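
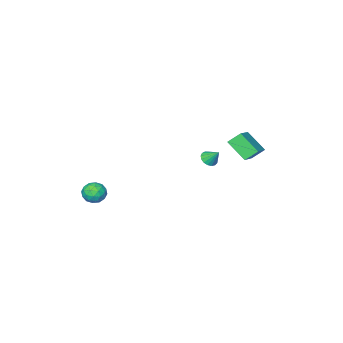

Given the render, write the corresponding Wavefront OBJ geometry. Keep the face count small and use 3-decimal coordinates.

v -4.375 1.404 -1.117
v -4.119 0.184 -0.098
v -5.013 1.806 -0.476
v -4.757 0.587 0.544
v -3.043 2.313 -0.364
v -2.787 1.094 0.656
v -3.681 2.716 0.278
v -3.425 1.496 1.297
v 3.859 -2.052 -2.798
v 4.126 -2.447 -3.413
v 3.374 -3.113 -2.327
v 3.641 -3.508 -2.942
v 4.139 -3.219 -2.419
v 4.439 -2.563 -2.71
v 3.061 -2.997 -3.03
v 3.361 -2.341 -3.321
v 3.633 -3.031 -3.556
v 4.299 -3.168 -3.179
v 3.201 -2.392 -2.561
v 3.867 -2.529 -2.184
v 4.035 -2.156 -3.147
v 3.465 -3.404 -2.593
v 3.758 -3.234 -2.286
v 3.915 -3.466 -2.647
v 4.219 -2.224 -2.734
v 4.376 -2.456 -3.095
v 4.384 -2.91 -2.511
v 3.124 -3.104 -2.645
v 3.281 -3.336 -3.006
v 3.585 -2.094 -3.093
v 3.742 -2.326 -3.454
v 3.116 -2.65 -3.229
v 3.902 -2.732 -3.593
v 3.617 -3.356 -3.315
v 3.276 -3.055 -3.367
v 3.453 -2.67 -3.539
v 4.294 -2.812 -3.371
v 4.009 -3.436 -3.094
v 4.302 -3.266 -2.786
v 4.478 -2.88 -2.957
v 4.004 -3.156 -3.455
v 3.491 -2.124 -2.646
v 3.206 -2.748 -2.369
v 3.022 -2.68 -2.783
v 3.198 -2.294 -2.954
v 3.883 -2.204 -2.425
v 3.598 -2.828 -2.147
v 4.047 -2.89 -2.201
v 4.224 -2.505 -2.373
v 3.496 -2.404 -2.285
v -3.146 -0.908 -1.763
v -2.583 -0.942 -1.627
v -3.294 -0.212 -0.977
v -2.594 -0.735 -1.812
v -2.732 -0.568 -1.986
v -2.964 -0.479 -2.109
v -3.238 -0.488 -2.152
v -3.491 -0.594 -2.107
v -3.665 -0.771 -1.982
v -3.72 -0.98 -1.808
v -3.643 -1.172 -1.623
v -3.453 -1.304 -1.47
v -3.192 -1.345 -1.384
v -2.92 -1.286 -1.385
v -2.701 -1.141 -1.473
f 2 4 1
f 5 2 1
f 1 4 3
f 3 5 1
f 2 8 4
f 6 2 5
f 6 8 2
f 4 8 3
f 7 5 3
f 3 8 7
f 7 6 5
f 8 6 7
f 9 46 25
f 46 20 49
f 25 49 14
f 46 49 25
f 9 25 21
f 25 14 26
f 21 26 10
f 25 26 21
f 9 21 30
f 21 10 31
f 30 31 16
f 21 31 30
f 9 30 42
f 30 16 45
f 42 45 19
f 30 45 42
f 9 42 46
f 42 19 50
f 46 50 20
f 42 50 46
f 10 26 37
f 26 14 40
f 37 40 18
f 26 40 37
f 14 49 27
f 49 20 48
f 27 48 13
f 49 48 27
f 20 50 47
f 50 19 43
f 47 43 11
f 50 43 47
f 19 45 44
f 45 16 32
f 44 32 15
f 45 32 44
f 16 31 36
f 31 10 33
f 36 33 17
f 31 33 36
f 12 38 24
f 38 18 39
f 24 39 13
f 38 39 24
f 12 24 22
f 24 13 23
f 22 23 11
f 24 23 22
f 12 22 29
f 22 11 28
f 29 28 15
f 22 28 29
f 12 29 34
f 29 15 35
f 34 35 17
f 29 35 34
f 12 34 38
f 34 17 41
f 38 41 18
f 34 41 38
f 13 39 27
f 39 18 40
f 27 40 14
f 39 40 27
f 11 23 47
f 23 13 48
f 47 48 20
f 23 48 47
f 15 28 44
f 28 11 43
f 44 43 19
f 28 43 44
f 17 35 36
f 35 15 32
f 36 32 16
f 35 32 36
f 18 41 37
f 41 17 33
f 37 33 10
f 41 33 37
f 52 51 54
f 52 54 53
f 54 51 55
f 54 55 53
f 55 51 56
f 55 56 53
f 56 51 57
f 56 57 53
f 57 51 58
f 57 58 53
f 58 51 59
f 58 59 53
f 59 51 60
f 59 60 53
f 60 51 61
f 60 61 53
f 61 51 62
f 61 62 53
f 62 51 63
f 62 63 53
f 63 51 64
f 63 64 53
f 64 51 65
f 64 65 53
f 65 51 52
f 65 52 53



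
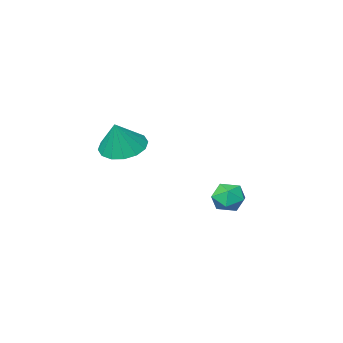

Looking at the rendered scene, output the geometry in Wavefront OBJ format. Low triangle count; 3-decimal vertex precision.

v 1.849 2.409 1.351
v 2.841 2.377 0.952
v 2.431 2.751 2.769
v 2.679 2.903 0.891
v 2.294 3.297 0.954
v 1.79 3.452 1.123
v 1.302 3.329 1.354
v 0.961 2.958 1.584
v 0.857 2.44 1.751
v 1.019 1.914 1.812
v 1.404 1.521 1.749
v 1.907 1.365 1.58
v 2.396 1.489 1.349
v 2.737 1.859 1.119
v -4.277 2.358 -2.97
v -3.764 3.041 -2.746
v -3.156 1.479 -2.854
v -2.643 2.162 -2.63
v -3.27 1.88 -2.076
v -3.963 2.423 -2.147
v -2.957 2.097 -3.453
v -3.65 2.64 -3.524
v -2.948 2.88 -3.044
v -3.142 2.746 -2.193
v -3.778 1.774 -3.407
v -3.972 1.64 -2.556
f 2 1 4
f 2 4 3
f 4 1 5
f 4 5 3
f 5 1 6
f 5 6 3
f 6 1 7
f 6 7 3
f 7 1 8
f 7 8 3
f 8 1 9
f 8 9 3
f 9 1 10
f 9 10 3
f 10 1 11
f 10 11 3
f 11 1 12
f 11 12 3
f 12 1 13
f 12 13 3
f 13 1 14
f 13 14 3
f 14 1 2
f 14 2 3
f 15 26 20
f 15 20 16
f 15 16 22
f 15 22 25
f 15 25 26
f 16 20 24
f 20 26 19
f 26 25 17
f 25 22 21
f 22 16 23
f 18 24 19
f 18 19 17
f 18 17 21
f 18 21 23
f 18 23 24
f 19 24 20
f 17 19 26
f 21 17 25
f 23 21 22
f 24 23 16



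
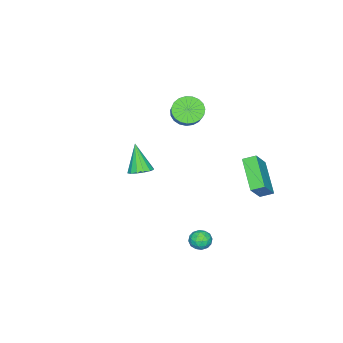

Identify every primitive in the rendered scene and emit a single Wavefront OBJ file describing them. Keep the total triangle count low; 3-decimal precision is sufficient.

v 4.019 4.47 -2.182
v 4.433 3.98 -2.195
v 3.327 3.9 -2.705
v 3.741 3.41 -2.718
v 3.473 3.588 -2.163
v 3.9 3.94 -1.84
v 3.86 3.94 -3.06
v 4.287 4.292 -2.737
v 4.335 3.653 -2.738
v 4.095 3.435 -2.184
v 3.665 4.445 -2.716
v 3.425 4.227 -2.162
v 4.287 4.275 -2.143
v 3.473 3.605 -2.757
v 3.316 3.709 -2.431
v 3.559 3.421 -2.439
v 3.973 4.252 -1.934
v 4.217 3.964 -1.942
v 3.652 3.733 -1.923
v 3.543 3.916 -2.958
v 3.787 3.628 -2.966
v 4.201 4.459 -2.461
v 4.444 4.171 -2.469
v 4.108 4.147 -2.977
v 4.472 3.795 -2.47
v 4.066 3.46 -2.777
v 4.135 3.771 -2.978
v 4.387 3.978 -2.788
v 4.331 3.667 -2.144
v 3.925 3.332 -2.451
v 3.767 3.436 -2.125
v 4.018 3.643 -1.935
v 4.274 3.474 -2.463
v 3.835 4.548 -2.449
v 3.429 4.213 -2.756
v 3.742 4.237 -2.965
v 3.993 4.444 -2.775
v 3.694 4.42 -2.123
v 3.288 4.085 -2.43
v 3.373 3.902 -2.112
v 3.625 4.109 -1.922
v 3.486 4.406 -2.437
v -1.82 -3.348 -3.634
v -1.249 -3.833 -3.655
v -2.36 -4.052 -1.966
v -1.107 -3.519 -3.476
v -1.157 -3.158 -3.34
v -1.384 -2.849 -3.283
v -1.729 -2.673 -3.32
v -2.097 -2.678 -3.441
v -2.392 -2.862 -3.614
v -2.533 -3.177 -3.793
v -2.484 -3.537 -3.929
v -2.256 -3.846 -3.986
v -1.912 -4.022 -3.949
v -1.543 -4.017 -3.828
v -2.756 -0.961 1.512
v -2.048 -1.34 1.106
v -1.235 -0.758 1.983
v -1.944 -0.379 2.388
v -2.08 -1.017 0.921
v -1.267 -0.434 1.798
v -2.228 -0.683 0.838
v -1.416 -0.101 1.715
v -2.469 -0.398 0.871
v -1.656 0.184 1.748
v -2.758 -0.211 1.015
v -1.946 0.372 1.892
v -3.048 -0.153 1.245
v -2.235 0.43 2.122
v -3.287 -0.234 1.521
v -2.474 0.348 2.398
v -3.435 -0.442 1.795
v -2.622 0.14 2.672
v -3.465 -0.739 2.02
v -2.652 -0.157 2.897
v -3.372 -1.075 2.158
v -2.56 -0.492 3.035
v -3.173 -1.391 2.183
v -2.361 -0.809 3.06
v -2.903 -1.633 2.093
v -2.09 -1.05 2.97
v -2.606 -1.758 1.902
v -1.793 -1.176 2.779
v -2.336 -1.746 1.643
v -1.523 -1.164 2.52
v -2.138 -1.598 1.362
v -1.326 -1.016 2.239
v -2.003 4.035 -2.919
v -3.307 2.753 -1.751
v -2.366 4.68 -2.616
v -3.67 3.399 -1.447
v -0.93 4.061 -1.693
v -2.234 2.78 -0.524
v -1.293 4.707 -1.389
v -2.597 3.425 -0.221
f 1 38 17
f 38 12 41
f 17 41 6
f 38 41 17
f 1 17 13
f 17 6 18
f 13 18 2
f 17 18 13
f 1 13 22
f 13 2 23
f 22 23 8
f 13 23 22
f 1 22 34
f 22 8 37
f 34 37 11
f 22 37 34
f 1 34 38
f 34 11 42
f 38 42 12
f 34 42 38
f 2 18 29
f 18 6 32
f 29 32 10
f 18 32 29
f 6 41 19
f 41 12 40
f 19 40 5
f 41 40 19
f 12 42 39
f 42 11 35
f 39 35 3
f 42 35 39
f 11 37 36
f 37 8 24
f 36 24 7
f 37 24 36
f 8 23 28
f 23 2 25
f 28 25 9
f 23 25 28
f 4 30 16
f 30 10 31
f 16 31 5
f 30 31 16
f 4 16 14
f 16 5 15
f 14 15 3
f 16 15 14
f 4 14 21
f 14 3 20
f 21 20 7
f 14 20 21
f 4 21 26
f 21 7 27
f 26 27 9
f 21 27 26
f 4 26 30
f 26 9 33
f 30 33 10
f 26 33 30
f 5 31 19
f 31 10 32
f 19 32 6
f 31 32 19
f 3 15 39
f 15 5 40
f 39 40 12
f 15 40 39
f 7 20 36
f 20 3 35
f 36 35 11
f 20 35 36
f 9 27 28
f 27 7 24
f 28 24 8
f 27 24 28
f 10 33 29
f 33 9 25
f 29 25 2
f 33 25 29
f 44 43 46
f 44 46 45
f 46 43 47
f 46 47 45
f 47 43 48
f 47 48 45
f 48 43 49
f 48 49 45
f 49 43 50
f 49 50 45
f 50 43 51
f 50 51 45
f 51 43 52
f 51 52 45
f 52 43 53
f 52 53 45
f 53 43 54
f 53 54 45
f 54 43 55
f 54 55 45
f 55 43 56
f 55 56 45
f 56 43 44
f 56 44 45
f 58 57 61
f 58 61 59
f 59 61 62
f 59 62 60
f 61 57 63
f 61 63 62
f 62 63 64
f 62 64 60
f 63 57 65
f 63 65 64
f 64 65 66
f 64 66 60
f 65 57 67
f 65 67 66
f 66 67 68
f 66 68 60
f 67 57 69
f 67 69 68
f 68 69 70
f 68 70 60
f 69 57 71
f 69 71 70
f 70 71 72
f 70 72 60
f 71 57 73
f 71 73 72
f 72 73 74
f 72 74 60
f 73 57 75
f 73 75 74
f 74 75 76
f 74 76 60
f 75 57 77
f 75 77 76
f 76 77 78
f 76 78 60
f 77 57 79
f 77 79 78
f 78 79 80
f 78 80 60
f 79 57 81
f 79 81 80
f 80 81 82
f 80 82 60
f 81 57 83
f 81 83 82
f 82 83 84
f 82 84 60
f 83 57 85
f 83 85 84
f 84 85 86
f 84 86 60
f 85 57 87
f 85 87 86
f 86 87 88
f 86 88 60
f 87 57 58
f 87 58 88
f 88 58 59
f 88 59 60
f 90 92 89
f 93 90 89
f 89 92 91
f 91 93 89
f 90 96 92
f 94 90 93
f 94 96 90
f 92 96 91
f 95 93 91
f 91 96 95
f 95 94 93
f 96 94 95



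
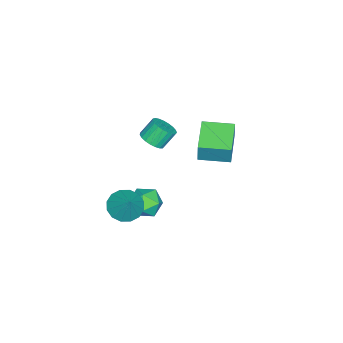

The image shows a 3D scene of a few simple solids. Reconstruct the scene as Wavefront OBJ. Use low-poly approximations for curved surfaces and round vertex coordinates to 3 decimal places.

v 0.945 -1.968 -0.322
v 1.698 -2.656 -0.579
v -0.238 -3.044 -0.901
v 0.515 -3.732 -1.158
v 0.306 -3.535 -0.147
v 1.037 -2.869 0.211
v 0.423 -2.831 -1.691
v 1.154 -2.165 -1.333
v 1.374 -3.189 -1.425
v 1.303 -3.624 -0.471
v 0.157 -2.076 -1.009
v 0.086 -2.511 -0.055
v -4.733 -1.758 1.057
v -4.465 -1.643 2.385
v -5.232 0.012 1.005
v -4.965 0.127 2.333
v -2.735 -1.207 0.607
v -2.468 -1.092 1.935
v -3.235 0.563 0.555
v -2.967 0.678 1.883
v 2.92 -3.067 0.88
v 3.788 -3.457 0.514
v 3.76 -2.413 2.18
v 3.751 -2.977 0.297
v 3.492 -2.521 0.236
v 3.079 -2.212 0.347
v 2.623 -2.131 0.602
v 2.247 -2.301 0.931
v 2.051 -2.677 1.246
v 2.088 -3.156 1.464
v 2.347 -3.612 1.525
v 2.76 -3.922 1.413
v 3.216 -4.002 1.159
v 3.592 -3.832 0.83
v -0.761 -3.079 3.32
v -0.06 -2.891 3.631
v -0.617 -2.372 4.572
v -1.319 -2.561 4.26
v -0.126 -2.627 3.447
v -0.683 -2.108 4.387
v -0.302 -2.442 3.24
v -0.859 -1.923 4.181
v -0.557 -2.366 3.047
v -1.115 -1.848 3.988
v -0.848 -2.415 2.902
v -1.405 -1.896 3.842
v -1.123 -2.578 2.829
v -1.681 -2.059 3.769
v -1.336 -2.828 2.84
v -1.894 -2.309 3.781
v -1.45 -3.121 2.935
v -2.007 -2.602 3.875
v -1.444 -3.407 3.096
v -2.002 -2.888 4.036
v -1.321 -3.637 3.296
v -1.878 -3.118 4.236
v -1.1 -3.77 3.5
v -1.658 -3.251 4.44
v -0.821 -3.784 3.673
v -1.379 -3.265 4.613
v -0.532 -3.676 3.785
v -1.089 -3.157 4.725
v -0.282 -3.465 3.816
v -0.84 -2.946 4.757
v -0.115 -3.187 3.762
v -0.673 -2.668 4.702
f 1 12 6
f 1 6 2
f 1 2 8
f 1 8 11
f 1 11 12
f 2 6 10
f 6 12 5
f 12 11 3
f 11 8 7
f 8 2 9
f 4 10 5
f 4 5 3
f 4 3 7
f 4 7 9
f 4 9 10
f 5 10 6
f 3 5 12
f 7 3 11
f 9 7 8
f 10 9 2
f 14 16 13
f 17 14 13
f 13 16 15
f 15 17 13
f 14 20 16
f 18 14 17
f 18 20 14
f 16 20 15
f 19 17 15
f 15 20 19
f 19 18 17
f 20 18 19
f 22 21 24
f 22 24 23
f 24 21 25
f 24 25 23
f 25 21 26
f 25 26 23
f 26 21 27
f 26 27 23
f 27 21 28
f 27 28 23
f 28 21 29
f 28 29 23
f 29 21 30
f 29 30 23
f 30 21 31
f 30 31 23
f 31 21 32
f 31 32 23
f 32 21 33
f 32 33 23
f 33 21 34
f 33 34 23
f 34 21 22
f 34 22 23
f 36 35 39
f 36 39 37
f 37 39 40
f 37 40 38
f 39 35 41
f 39 41 40
f 40 41 42
f 40 42 38
f 41 35 43
f 41 43 42
f 42 43 44
f 42 44 38
f 43 35 45
f 43 45 44
f 44 45 46
f 44 46 38
f 45 35 47
f 45 47 46
f 46 47 48
f 46 48 38
f 47 35 49
f 47 49 48
f 48 49 50
f 48 50 38
f 49 35 51
f 49 51 50
f 50 51 52
f 50 52 38
f 51 35 53
f 51 53 52
f 52 53 54
f 52 54 38
f 53 35 55
f 53 55 54
f 54 55 56
f 54 56 38
f 55 35 57
f 55 57 56
f 56 57 58
f 56 58 38
f 57 35 59
f 57 59 58
f 58 59 60
f 58 60 38
f 59 35 61
f 59 61 60
f 60 61 62
f 60 62 38
f 61 35 63
f 61 63 62
f 62 63 64
f 62 64 38
f 63 35 65
f 63 65 64
f 64 65 66
f 64 66 38
f 65 35 36
f 65 36 66
f 66 36 37
f 66 37 38



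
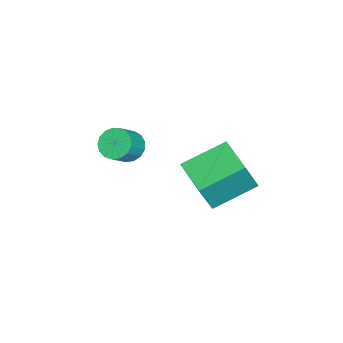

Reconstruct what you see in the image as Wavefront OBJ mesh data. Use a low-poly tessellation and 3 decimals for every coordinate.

v 2.032 -3.241 2.525
v 2.482 -3.517 1.951
v 3.357 -3.775 2.76
v 2.908 -3.499 3.335
v 2.572 -3.155 1.969
v 3.447 -3.413 2.778
v 2.538 -2.813 2.114
v 3.414 -3.071 2.923
v 2.389 -2.569 2.354
v 3.265 -2.827 3.163
v 2.158 -2.479 2.633
v 3.033 -2.737 3.442
v 1.898 -2.563 2.887
v 2.774 -2.821 3.696
v 1.669 -2.803 3.059
v 2.544 -3.061 3.868
v 1.523 -3.143 3.108
v 2.399 -3.401 3.917
v 1.494 -3.506 3.024
v 2.369 -3.763 3.833
v 1.588 -3.808 2.826
v 2.464 -4.065 3.635
v 1.784 -3.98 2.559
v 2.66 -4.238 3.368
v 2.037 -3.983 2.284
v 2.913 -4.241 3.093
v 2.288 -3.816 2.065
v 3.164 -4.074 2.874
v 1.321 1.293 2.349
v 1.986 0.937 3.939
v 2.614 2.502 2.08
v 3.279 2.145 3.67
v 2.561 -0.225 1.49
v 3.226 -0.582 3.08
v 3.854 0.983 1.221
v 4.519 0.627 2.811
f 2 1 5
f 2 5 3
f 3 5 6
f 3 6 4
f 5 1 7
f 5 7 6
f 6 7 8
f 6 8 4
f 7 1 9
f 7 9 8
f 8 9 10
f 8 10 4
f 9 1 11
f 9 11 10
f 10 11 12
f 10 12 4
f 11 1 13
f 11 13 12
f 12 13 14
f 12 14 4
f 13 1 15
f 13 15 14
f 14 15 16
f 14 16 4
f 15 1 17
f 15 17 16
f 16 17 18
f 16 18 4
f 17 1 19
f 17 19 18
f 18 19 20
f 18 20 4
f 19 1 21
f 19 21 20
f 20 21 22
f 20 22 4
f 21 1 23
f 21 23 22
f 22 23 24
f 22 24 4
f 23 1 25
f 23 25 24
f 24 25 26
f 24 26 4
f 25 1 27
f 25 27 26
f 26 27 28
f 26 28 4
f 27 1 2
f 27 2 28
f 28 2 3
f 28 3 4
f 30 32 29
f 33 30 29
f 29 32 31
f 31 33 29
f 30 36 32
f 34 30 33
f 34 36 30
f 32 36 31
f 35 33 31
f 31 36 35
f 35 34 33
f 36 34 35



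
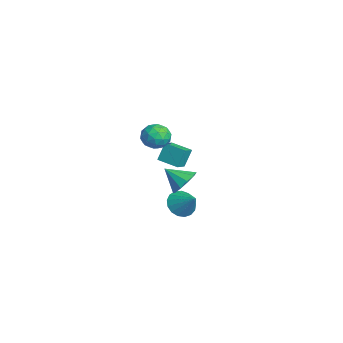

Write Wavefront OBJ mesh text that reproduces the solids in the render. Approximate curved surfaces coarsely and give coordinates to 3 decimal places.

v 0.87 -2.875 -1.206
v 1.514 -3.23 -1.725
v 1.93 -2.345 -0.254
v 1.459 -2.834 -1.885
v 1.27 -2.447 -1.889
v 0.989 -2.158 -1.737
v 0.68 -2.033 -1.463
v 0.416 -2.102 -1.13
v 0.255 -2.347 -0.815
v 0.235 -2.713 -0.589
v 0.361 -3.117 -0.504
v 0.603 -3.464 -0.581
v 0.906 -3.677 -0.8
v 1.202 -3.706 -1.113
v 1.421 -3.545 -1.446
v -1.216 -3.211 2.398
v -0.585 -3.204 3.031
v -1.775 -4.416 2.969
v -1.144 -4.409 3.602
v -1.782 -3.783 3.6
v -1.436 -3.038 3.247
v -0.924 -4.582 2.753
v -0.578 -3.837 2.4
v -0.404 -4.051 3.25
v -0.935 -3.558 3.774
v -1.425 -4.062 2.226
v -1.956 -3.569 2.75
v -0.851 -3.101 2.665
v -1.509 -4.519 3.335
v -1.884 -4.151 3.334
v -1.513 -4.146 3.706
v -1.352 -3.004 2.791
v -0.981 -3 3.164
v -1.684 -3.34 3.498
v -1.379 -4.62 2.836
v -1.008 -4.616 3.209
v -0.847 -3.474 2.294
v -0.476 -3.469 2.666
v -0.676 -4.28 2.502
v -0.374 -3.595 3.166
v -0.703 -4.304 3.501
v -0.573 -4.405 3.002
v -0.37 -3.968 2.795
v -0.686 -3.305 3.473
v -1.015 -4.014 3.808
v -1.39 -3.646 3.807
v -1.187 -3.208 3.6
v -0.58 -3.803 3.602
v -1.345 -3.606 2.192
v -1.674 -4.315 2.527
v -1.173 -4.412 2.4
v -0.97 -3.974 2.193
v -1.657 -3.316 2.499
v -1.986 -4.025 2.834
v -1.99 -3.652 3.205
v -1.787 -3.215 2.998
v -1.78 -3.817 2.398
v -3.996 -3.111 -0.426
v -4.218 -2.627 0.705
v -4.636 -2.572 -0.783
v -4.859 -2.088 0.348
v -3.081 -2.172 -0.648
v -3.304 -1.688 0.483
v -3.722 -1.633 -1.005
v -3.944 -1.149 0.126
v 3.323 -3.268 1.854
v 3.878 -3.909 1.524
v 2.737 -4.212 2.706
v 4.132 -3.669 1.965
v 4.077 -3.276 2.364
v 3.733 -2.879 2.568
v 3.233 -2.632 2.499
v 2.767 -2.626 2.184
v 2.513 -2.866 1.743
v 2.569 -3.259 1.345
v 2.912 -3.656 1.141
v 3.412 -3.904 1.21
f 2 1 4
f 2 4 3
f 4 1 5
f 4 5 3
f 5 1 6
f 5 6 3
f 6 1 7
f 6 7 3
f 7 1 8
f 7 8 3
f 8 1 9
f 8 9 3
f 9 1 10
f 9 10 3
f 10 1 11
f 10 11 3
f 11 1 12
f 11 12 3
f 12 1 13
f 12 13 3
f 13 1 14
f 13 14 3
f 14 1 15
f 14 15 3
f 15 1 2
f 15 2 3
f 16 53 32
f 53 27 56
f 32 56 21
f 53 56 32
f 16 32 28
f 32 21 33
f 28 33 17
f 32 33 28
f 16 28 37
f 28 17 38
f 37 38 23
f 28 38 37
f 16 37 49
f 37 23 52
f 49 52 26
f 37 52 49
f 16 49 53
f 49 26 57
f 53 57 27
f 49 57 53
f 17 33 44
f 33 21 47
f 44 47 25
f 33 47 44
f 21 56 34
f 56 27 55
f 34 55 20
f 56 55 34
f 27 57 54
f 57 26 50
f 54 50 18
f 57 50 54
f 26 52 51
f 52 23 39
f 51 39 22
f 52 39 51
f 23 38 43
f 38 17 40
f 43 40 24
f 38 40 43
f 19 45 31
f 45 25 46
f 31 46 20
f 45 46 31
f 19 31 29
f 31 20 30
f 29 30 18
f 31 30 29
f 19 29 36
f 29 18 35
f 36 35 22
f 29 35 36
f 19 36 41
f 36 22 42
f 41 42 24
f 36 42 41
f 19 41 45
f 41 24 48
f 45 48 25
f 41 48 45
f 20 46 34
f 46 25 47
f 34 47 21
f 46 47 34
f 18 30 54
f 30 20 55
f 54 55 27
f 30 55 54
f 22 35 51
f 35 18 50
f 51 50 26
f 35 50 51
f 24 42 43
f 42 22 39
f 43 39 23
f 42 39 43
f 25 48 44
f 48 24 40
f 44 40 17
f 48 40 44
f 59 61 58
f 62 59 58
f 58 61 60
f 60 62 58
f 59 65 61
f 63 59 62
f 63 65 59
f 61 65 60
f 64 62 60
f 60 65 64
f 64 63 62
f 65 63 64
f 67 66 69
f 67 69 68
f 69 66 70
f 69 70 68
f 70 66 71
f 70 71 68
f 71 66 72
f 71 72 68
f 72 66 73
f 72 73 68
f 73 66 74
f 73 74 68
f 74 66 75
f 74 75 68
f 75 66 76
f 75 76 68
f 76 66 77
f 76 77 68
f 77 66 67
f 77 67 68



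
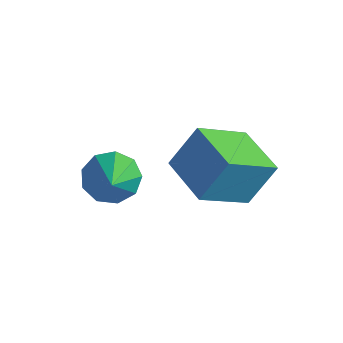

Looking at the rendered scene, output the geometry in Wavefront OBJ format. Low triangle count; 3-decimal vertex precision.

v 1.99 -0.767 -2.819
v 1.729 -1.81 -2.105
v 2.213 -0.244 -1.972
v 1.952 -1.286 -1.259
v 3.068 -1.094 -2.901
v 2.807 -2.136 -2.188
v 3.291 -0.57 -2.055
v 3.03 -1.613 -1.341
v 0.674 -2.259 -2.985
v 1.013 -2.432 -3.422
v 1.486 -3.021 -2.055
v 1.153 -2.094 -3.268
v 1.068 -1.834 -2.98
v 0.799 -1.773 -2.695
v 0.471 -1.939 -2.546
v 0.239 -2.256 -2.601
v 0.21 -2.574 -2.837
v 0.398 -2.745 -3.141
v 0.715 -2.689 -3.372
f 2 4 1
f 5 2 1
f 1 4 3
f 3 5 1
f 2 8 4
f 6 2 5
f 6 8 2
f 4 8 3
f 7 5 3
f 3 8 7
f 7 6 5
f 8 6 7
f 10 9 12
f 10 12 11
f 12 9 13
f 12 13 11
f 13 9 14
f 13 14 11
f 14 9 15
f 14 15 11
f 15 9 16
f 15 16 11
f 16 9 17
f 16 17 11
f 17 9 18
f 17 18 11
f 18 9 19
f 18 19 11
f 19 9 10
f 19 10 11



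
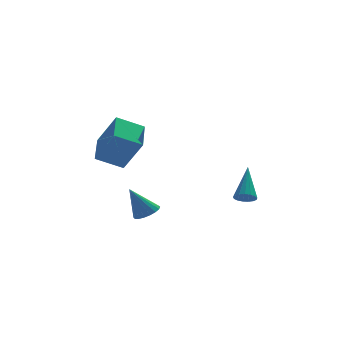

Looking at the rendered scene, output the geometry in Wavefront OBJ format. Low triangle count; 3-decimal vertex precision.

v 2.065 2.962 -1.657
v 2.587 2.761 -1.616
v 2.475 4.318 -0.203
v 2.606 2.953 -1.801
v 2.502 3.148 -1.954
v 2.298 3.3 -2.038
v 2.041 3.374 -2.035
v 1.789 3.354 -1.945
v 1.6 3.244 -1.789
v 1.518 3.069 -1.603
v 1.562 2.87 -1.429
v 1.721 2.692 -1.308
v 1.958 2.575 -1.266
v 2.221 2.547 -1.314
v 2.447 2.614 -1.44
v -2.509 3.019 -2.28
v -2.004 2.657 -1.979
v -3.291 3.141 -0.82
v -1.907 2.947 -1.951
v -1.928 3.251 -1.988
v -2.065 3.509 -2.083
v -2.29 3.67 -2.217
v -2.558 3.702 -2.363
v -2.816 3.599 -2.493
v -3.014 3.381 -2.58
v -3.112 3.091 -2.608
v -3.09 2.787 -2.571
v -2.953 2.529 -2.476
v -2.729 2.368 -2.342
v -2.461 2.335 -2.196
v -2.202 2.439 -2.066
v -5.002 1.981 1.599
v -4.669 3.602 2.17
v -3.72 1.941 0.966
v -3.387 3.562 1.537
v -4.233 1.258 3.203
v -3.9 2.879 3.774
v -2.951 1.218 2.57
v -2.618 2.839 3.141
f 2 1 4
f 2 4 3
f 4 1 5
f 4 5 3
f 5 1 6
f 5 6 3
f 6 1 7
f 6 7 3
f 7 1 8
f 7 8 3
f 8 1 9
f 8 9 3
f 9 1 10
f 9 10 3
f 10 1 11
f 10 11 3
f 11 1 12
f 11 12 3
f 12 1 13
f 12 13 3
f 13 1 14
f 13 14 3
f 14 1 15
f 14 15 3
f 15 1 2
f 15 2 3
f 17 16 19
f 17 19 18
f 19 16 20
f 19 20 18
f 20 16 21
f 20 21 18
f 21 16 22
f 21 22 18
f 22 16 23
f 22 23 18
f 23 16 24
f 23 24 18
f 24 16 25
f 24 25 18
f 25 16 26
f 25 26 18
f 26 16 27
f 26 27 18
f 27 16 28
f 27 28 18
f 28 16 29
f 28 29 18
f 29 16 30
f 29 30 18
f 30 16 31
f 30 31 18
f 31 16 17
f 31 17 18
f 33 35 32
f 36 33 32
f 32 35 34
f 34 36 32
f 33 39 35
f 37 33 36
f 37 39 33
f 35 39 34
f 38 36 34
f 34 39 38
f 38 37 36
f 39 37 38



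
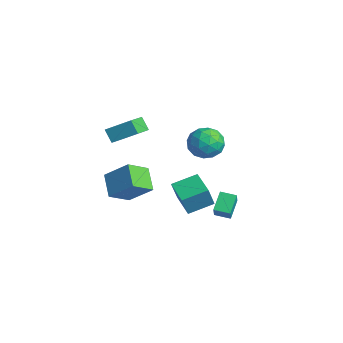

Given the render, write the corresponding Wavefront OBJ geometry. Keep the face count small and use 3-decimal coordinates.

v -2.711 2.808 -4.565
v -2.457 2.257 -3.02
v -2.453 4.461 -4.019
v -2.198 3.91 -2.474
v -0.982 2.65 -4.906
v -0.727 2.099 -3.361
v -0.723 4.303 -4.36
v -0.469 3.752 -2.815
v -3.209 -1.711 2.564
v -2.307 -0.445 3.509
v -4.255 -0.49 1.925
v -3.353 0.777 2.87
v -2.567 -1.577 1.77
v -1.665 -0.31 2.715
v -3.613 -0.355 1.131
v -2.711 0.911 2.076
v -4.632 0.185 -3.206
v -4.391 -1.274 -2.27
v -3.47 1.229 -1.88
v -3.228 -0.23 -0.943
v -3.212 -0.19 -4.157
v -2.97 -1.649 -3.22
v -2.049 0.854 -2.83
v -1.808 -0.605 -1.894
v 2.057 2.616 3.63
v 2.661 2.601 4.616
v 2.879 1.019 3.104
v 3.483 1.004 4.09
v 2.34 0.829 4.109
v 1.832 1.816 4.434
v 3.708 1.804 3.286
v 3.2 2.791 3.611
v 3.681 2.1 4.404
v 2.835 1.497 4.912
v 2.705 2.123 2.808
v 1.859 1.52 3.316
v 2.287 2.749 4.169
v 3.253 0.871 3.551
v 2.581 0.768 3.562
v 2.936 0.76 4.142
v 1.799 2.287 4.062
v 2.154 2.278 4.642
v 1.965 1.236 4.343
v 3.386 1.342 3.078
v 3.741 1.333 3.658
v 2.604 2.86 3.578
v 2.959 2.852 4.158
v 3.575 2.384 3.377
v 3.241 2.445 4.624
v 3.724 1.507 4.315
v 3.857 1.977 3.843
v 3.558 2.557 4.034
v 2.744 2.091 4.923
v 3.227 1.152 4.614
v 2.555 1.049 4.625
v 2.257 1.629 4.816
v 3.344 1.796 4.798
v 2.313 2.468 3.106
v 2.796 1.529 2.797
v 3.283 1.991 2.904
v 2.985 2.571 3.095
v 1.816 2.113 3.405
v 2.299 1.175 3.096
v 1.982 1.063 3.686
v 1.683 1.643 3.877
v 2.196 1.824 2.922
v 0.538 4.034 -2.863
v 1.235 3.612 -1.824
v 1.212 4.787 -3.009
v 1.908 4.364 -1.97
v 1.292 3.196 -3.71
v 1.988 2.773 -2.671
v 1.965 3.948 -3.856
v 2.662 3.526 -2.817
f 2 4 1
f 5 2 1
f 1 4 3
f 3 5 1
f 2 8 4
f 6 2 5
f 6 8 2
f 4 8 3
f 7 5 3
f 3 8 7
f 7 6 5
f 8 6 7
f 10 12 9
f 13 10 9
f 9 12 11
f 11 13 9
f 10 16 12
f 14 10 13
f 14 16 10
f 12 16 11
f 15 13 11
f 11 16 15
f 15 14 13
f 16 14 15
f 18 20 17
f 21 18 17
f 17 20 19
f 19 21 17
f 18 24 20
f 22 18 21
f 22 24 18
f 20 24 19
f 23 21 19
f 19 24 23
f 23 22 21
f 24 22 23
f 25 62 41
f 62 36 65
f 41 65 30
f 62 65 41
f 25 41 37
f 41 30 42
f 37 42 26
f 41 42 37
f 25 37 46
f 37 26 47
f 46 47 32
f 37 47 46
f 25 46 58
f 46 32 61
f 58 61 35
f 46 61 58
f 25 58 62
f 58 35 66
f 62 66 36
f 58 66 62
f 26 42 53
f 42 30 56
f 53 56 34
f 42 56 53
f 30 65 43
f 65 36 64
f 43 64 29
f 65 64 43
f 36 66 63
f 66 35 59
f 63 59 27
f 66 59 63
f 35 61 60
f 61 32 48
f 60 48 31
f 61 48 60
f 32 47 52
f 47 26 49
f 52 49 33
f 47 49 52
f 28 54 40
f 54 34 55
f 40 55 29
f 54 55 40
f 28 40 38
f 40 29 39
f 38 39 27
f 40 39 38
f 28 38 45
f 38 27 44
f 45 44 31
f 38 44 45
f 28 45 50
f 45 31 51
f 50 51 33
f 45 51 50
f 28 50 54
f 50 33 57
f 54 57 34
f 50 57 54
f 29 55 43
f 55 34 56
f 43 56 30
f 55 56 43
f 27 39 63
f 39 29 64
f 63 64 36
f 39 64 63
f 31 44 60
f 44 27 59
f 60 59 35
f 44 59 60
f 33 51 52
f 51 31 48
f 52 48 32
f 51 48 52
f 34 57 53
f 57 33 49
f 53 49 26
f 57 49 53
f 68 70 67
f 71 68 67
f 67 70 69
f 69 71 67
f 68 74 70
f 72 68 71
f 72 74 68
f 70 74 69
f 73 71 69
f 69 74 73
f 73 72 71
f 74 72 73



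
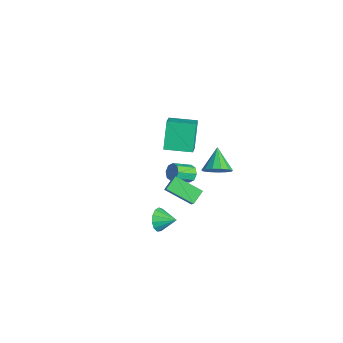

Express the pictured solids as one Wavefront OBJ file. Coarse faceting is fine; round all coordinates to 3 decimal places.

v 0.703 0.483 2.681
v -0.274 1.059 4.242
v 1.495 1.986 2.621
v 0.518 2.562 4.183
v 1.762 -0.042 3.537
v 0.785 0.534 5.099
v 2.554 1.461 3.478
v 1.577 2.037 5.039
v 3.35 -0.932 -1.459
v 3.772 -0.963 -2.149
v 4.09 -0.128 -1.041
v 3.455 -0.64 -2.207
v 3.104 -0.41 -2.028
v 2.831 -0.346 -1.668
v 2.723 -0.467 -1.241
v 2.814 -0.736 -0.884
v 3.074 -1.067 -0.709
v 3.423 -1.356 -0.772
v 3.748 -1.509 -1.053
v 3.946 -1.48 -1.463
v 3.955 -1.276 -1.872
v -2.286 3.224 -4.234
v -1.815 3.458 -3.887
v -1.743 2.229 -3.158
v -2.214 1.996 -3.506
v -2.248 3.547 -3.694
v -2.176 2.318 -2.966
v -2.703 3.447 -3.818
v -2.632 2.218 -3.09
v -2.914 3.217 -4.186
v -2.842 1.988 -3.457
v -2.757 2.991 -4.582
v -2.685 1.762 -3.853
v -2.324 2.902 -4.774
v -2.252 1.673 -4.046
v -1.868 3.002 -4.65
v -1.797 1.773 -3.922
v -1.658 3.232 -4.283
v -1.586 2.003 -3.554
v 2.485 3.014 0.998
v 3.048 3.033 1.726
v 1.275 3.506 1.922
v 3.074 3.503 1.509
v 2.913 3.818 1.13
v 2.616 3.877 0.709
v 2.277 3.662 0.38
v 2.005 3.242 0.247
v 1.885 2.749 0.353
v 1.956 2.34 0.664
v 2.194 2.145 1.081
v 2.525 2.226 1.471
v 2.843 2.557 1.712
v 2.683 -0.214 0.628
v 2.221 0.53 1.131
v 1.992 -0.09 -0.192
v 1.529 0.654 0.31
v 3.831 1.026 -0.15
v 3.368 1.77 0.352
v 3.139 1.15 -0.971
v 2.677 1.894 -0.468
f 2 4 1
f 5 2 1
f 1 4 3
f 3 5 1
f 2 8 4
f 6 2 5
f 6 8 2
f 4 8 3
f 7 5 3
f 3 8 7
f 7 6 5
f 8 6 7
f 10 9 12
f 10 12 11
f 12 9 13
f 12 13 11
f 13 9 14
f 13 14 11
f 14 9 15
f 14 15 11
f 15 9 16
f 15 16 11
f 16 9 17
f 16 17 11
f 17 9 18
f 17 18 11
f 18 9 19
f 18 19 11
f 19 9 20
f 19 20 11
f 20 9 21
f 20 21 11
f 21 9 10
f 21 10 11
f 23 22 26
f 23 26 24
f 24 26 27
f 24 27 25
f 26 22 28
f 26 28 27
f 27 28 29
f 27 29 25
f 28 22 30
f 28 30 29
f 29 30 31
f 29 31 25
f 30 22 32
f 30 32 31
f 31 32 33
f 31 33 25
f 32 22 34
f 32 34 33
f 33 34 35
f 33 35 25
f 34 22 36
f 34 36 35
f 35 36 37
f 35 37 25
f 36 22 38
f 36 38 37
f 37 38 39
f 37 39 25
f 38 22 23
f 38 23 39
f 39 23 24
f 39 24 25
f 41 40 43
f 41 43 42
f 43 40 44
f 43 44 42
f 44 40 45
f 44 45 42
f 45 40 46
f 45 46 42
f 46 40 47
f 46 47 42
f 47 40 48
f 47 48 42
f 48 40 49
f 48 49 42
f 49 40 50
f 49 50 42
f 50 40 51
f 50 51 42
f 51 40 52
f 51 52 42
f 52 40 41
f 52 41 42
f 54 56 53
f 57 54 53
f 53 56 55
f 55 57 53
f 54 60 56
f 58 54 57
f 58 60 54
f 56 60 55
f 59 57 55
f 55 60 59
f 59 58 57
f 60 58 59



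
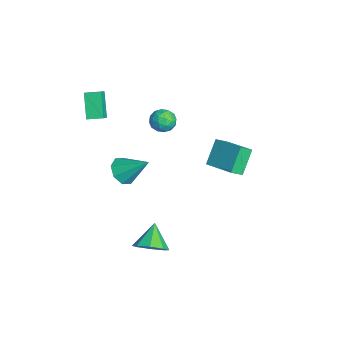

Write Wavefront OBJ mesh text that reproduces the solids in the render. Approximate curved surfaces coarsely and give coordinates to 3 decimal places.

v -1.68 0.234 2.302
v -1.061 0.715 2.218
v -0.899 -0.775 2.282
v -0.28 -0.294 2.198
v -0.679 -0.309 2.878
v -1.162 0.315 2.891
v -0.798 -0.375 1.609
v -1.281 0.249 1.622
v -0.516 0.338 1.79
v -0.442 0.38 2.575
v -1.518 -0.44 1.925
v -1.444 -0.398 2.71
v -1.439 0.563 2.262
v -0.521 -0.623 2.238
v -0.756 -0.632 2.638
v -0.392 -0.349 2.589
v -1.498 0.328 2.657
v -1.134 0.611 2.608
v -0.91 0.009 2.996
v -0.826 -0.671 1.892
v -0.462 -0.388 1.843
v -1.568 0.289 1.911
v -1.204 0.572 1.862
v -1.05 -0.069 1.504
v -0.754 0.624 1.961
v -0.296 0.031 1.949
v -0.6 -0.016 1.603
v -0.884 0.35 1.611
v -0.711 0.649 2.422
v -0.252 0.055 2.41
v -0.487 0.047 2.81
v -0.771 0.414 2.817
v -0.391 0.427 2.171
v -1.708 -0.115 2.09
v -1.249 -0.709 2.078
v -1.189 -0.474 1.683
v -1.473 -0.107 1.69
v -1.664 -0.091 2.551
v -1.206 -0.684 2.539
v -1.076 -0.41 2.889
v -1.36 -0.044 2.897
v -1.569 -0.487 2.329
v 4.524 -1.526 -3.403
v 5.161 -1.649 -2.668
v 3.416 -1.134 -2.377
v 5.162 -0.948 -2.934
v 4.79 -0.585 -3.475
v 4.262 -0.774 -3.974
v 3.888 -1.403 -4.138
v 3.886 -2.104 -3.871
v 4.259 -2.467 -3.33
v 4.786 -2.278 -2.832
v -3.771 -3.743 2.812
v -3.054 -3.998 3.397
v -3.568 -2.837 2.959
v -2.851 -3.093 3.545
v -2.689 -3.767 1.475
v -1.972 -4.023 2.061
v -2.486 -2.862 1.623
v -1.769 -3.117 2.208
v -1.334 2.413 -2.129
v -2.214 3.086 -0.814
v -1.627 3.113 -2.684
v -2.507 3.786 -1.369
v 0.267 3.494 -1.611
v -0.613 4.167 -0.296
v -0.026 4.194 -2.166
v -0.906 4.867 -0.851
v -0.92 -2.221 -1.716
v -0.244 -2.826 -1.511
v -0.14 -0.919 -0.444
v -0.072 -2.399 -2.054
v -0.397 -1.867 -2.399
v -1.028 -1.543 -2.343
v -1.596 -1.616 -1.921
v -1.768 -2.043 -1.378
v -1.443 -2.574 -1.033
v -0.812 -2.899 -1.088
f 1 38 17
f 38 12 41
f 17 41 6
f 38 41 17
f 1 17 13
f 17 6 18
f 13 18 2
f 17 18 13
f 1 13 22
f 13 2 23
f 22 23 8
f 13 23 22
f 1 22 34
f 22 8 37
f 34 37 11
f 22 37 34
f 1 34 38
f 34 11 42
f 38 42 12
f 34 42 38
f 2 18 29
f 18 6 32
f 29 32 10
f 18 32 29
f 6 41 19
f 41 12 40
f 19 40 5
f 41 40 19
f 12 42 39
f 42 11 35
f 39 35 3
f 42 35 39
f 11 37 36
f 37 8 24
f 36 24 7
f 37 24 36
f 8 23 28
f 23 2 25
f 28 25 9
f 23 25 28
f 4 30 16
f 30 10 31
f 16 31 5
f 30 31 16
f 4 16 14
f 16 5 15
f 14 15 3
f 16 15 14
f 4 14 21
f 14 3 20
f 21 20 7
f 14 20 21
f 4 21 26
f 21 7 27
f 26 27 9
f 21 27 26
f 4 26 30
f 26 9 33
f 30 33 10
f 26 33 30
f 5 31 19
f 31 10 32
f 19 32 6
f 31 32 19
f 3 15 39
f 15 5 40
f 39 40 12
f 15 40 39
f 7 20 36
f 20 3 35
f 36 35 11
f 20 35 36
f 9 27 28
f 27 7 24
f 28 24 8
f 27 24 28
f 10 33 29
f 33 9 25
f 29 25 2
f 33 25 29
f 44 43 46
f 44 46 45
f 46 43 47
f 46 47 45
f 47 43 48
f 47 48 45
f 48 43 49
f 48 49 45
f 49 43 50
f 49 50 45
f 50 43 51
f 50 51 45
f 51 43 52
f 51 52 45
f 52 43 44
f 52 44 45
f 54 56 53
f 57 54 53
f 53 56 55
f 55 57 53
f 54 60 56
f 58 54 57
f 58 60 54
f 56 60 55
f 59 57 55
f 55 60 59
f 59 58 57
f 60 58 59
f 62 64 61
f 65 62 61
f 61 64 63
f 63 65 61
f 62 68 64
f 66 62 65
f 66 68 62
f 64 68 63
f 67 65 63
f 63 68 67
f 67 66 65
f 68 66 67
f 70 69 72
f 70 72 71
f 72 69 73
f 72 73 71
f 73 69 74
f 73 74 71
f 74 69 75
f 74 75 71
f 75 69 76
f 75 76 71
f 76 69 77
f 76 77 71
f 77 69 78
f 77 78 71
f 78 69 70
f 78 70 71



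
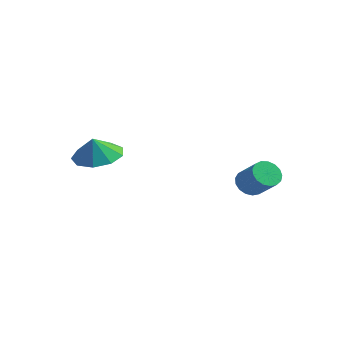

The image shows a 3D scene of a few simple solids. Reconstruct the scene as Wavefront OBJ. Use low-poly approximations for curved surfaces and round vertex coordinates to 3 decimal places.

v 2.627 2.217 0.406
v 2.956 2.784 0.192
v 4.003 2.51 1.08
v 3.673 1.943 1.294
v 2.771 2.891 0.444
v 3.818 2.617 1.332
v 2.552 2.843 0.686
v 3.599 2.569 1.575
v 2.351 2.652 0.865
v 3.397 2.378 1.753
v 2.212 2.361 0.938
v 3.259 2.087 1.827
v 2.169 2.037 0.89
v 3.216 1.763 1.778
v 2.23 1.755 0.73
v 3.277 1.481 1.619
v 2.383 1.578 0.496
v 3.429 1.304 1.385
v 2.591 1.548 0.242
v 3.637 1.274 1.13
v 2.807 1.671 0.025
v 3.854 1.397 0.913
v 2.982 1.919 -0.105
v 4.029 1.645 0.784
v 3.076 2.235 -0.118
v 4.122 1.961 0.771
v 3.067 2.548 -0.011
v 4.113 2.274 0.878
v -1.489 -2.403 2.422
v -0.468 -2.067 2.525
v -1.491 -2.697 3.398
v -0.933 -1.517 2.689
v -1.658 -1.382 2.728
v -2.304 -1.724 2.624
v -2.569 -2.385 2.424
v -2.328 -3.054 2.224
v -1.695 -3.418 2.116
v -0.965 -3.308 2.151
v -0.48 -2.775 2.313
f 2 1 5
f 2 5 3
f 3 5 6
f 3 6 4
f 5 1 7
f 5 7 6
f 6 7 8
f 6 8 4
f 7 1 9
f 7 9 8
f 8 9 10
f 8 10 4
f 9 1 11
f 9 11 10
f 10 11 12
f 10 12 4
f 11 1 13
f 11 13 12
f 12 13 14
f 12 14 4
f 13 1 15
f 13 15 14
f 14 15 16
f 14 16 4
f 15 1 17
f 15 17 16
f 16 17 18
f 16 18 4
f 17 1 19
f 17 19 18
f 18 19 20
f 18 20 4
f 19 1 21
f 19 21 20
f 20 21 22
f 20 22 4
f 21 1 23
f 21 23 22
f 22 23 24
f 22 24 4
f 23 1 25
f 23 25 24
f 24 25 26
f 24 26 4
f 25 1 27
f 25 27 26
f 26 27 28
f 26 28 4
f 27 1 2
f 27 2 28
f 28 2 3
f 28 3 4
f 30 29 32
f 30 32 31
f 32 29 33
f 32 33 31
f 33 29 34
f 33 34 31
f 34 29 35
f 34 35 31
f 35 29 36
f 35 36 31
f 36 29 37
f 36 37 31
f 37 29 38
f 37 38 31
f 38 29 39
f 38 39 31
f 39 29 30
f 39 30 31



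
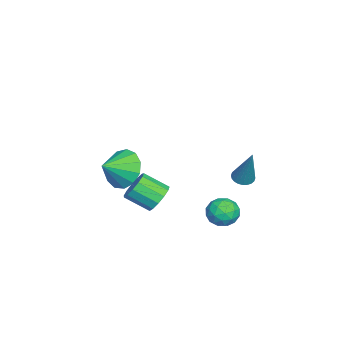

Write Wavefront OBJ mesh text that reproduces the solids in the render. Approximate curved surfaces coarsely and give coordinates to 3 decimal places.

v 0.11 -1.034 0.018
v 0.838 -1.15 -0.164
v 0.839 -2.243 0.54
v 0.11 -2.126 0.722
v 0.839 -0.918 0.196
v 0.84 -2.011 0.9
v 0.609 -0.723 0.499
v 0.61 -1.816 1.203
v 0.22 -0.626 0.65
v 0.221 -1.719 1.354
v -0.204 -0.659 0.6
v -0.203 -1.752 1.304
v -0.528 -0.81 0.365
v -0.528 -1.903 1.069
v -0.65 -1.033 0.02
v -0.65 -2.126 0.724
v -0.531 -1.255 -0.326
v -0.53 -2.348 0.379
v -0.208 -1.408 -0.562
v -0.207 -2.5 0.142
v 0.215 -1.441 -0.615
v 0.216 -2.534 0.089
v 0.606 -1.345 -0.466
v 0.606 -2.438 0.238
v -2.729 -3.228 -0.072
v -1.92 -2.571 -0.426
v -1.851 -3.972 0.552
v -2.109 -2.339 0.117
v -2.495 -2.388 0.599
v -2.955 -2.705 0.869
v -3.343 -3.187 0.839
v -3.537 -3.682 0.52
v -3.473 -4.033 0.013
v -3.174 -4.128 -0.521
v -2.733 -3.937 -0.913
v -2.291 -3.521 -1.038
v -1.988 -3.012 -0.856
v 0.741 1.96 0.312
v 1.133 1.814 -0.344
v -0.333 1.626 -0.256
v 0.059 1.48 -0.912
v 0.156 1.022 -0.29
v 0.819 1.228 0.06
v -0.019 2.212 -0.66
v 0.644 2.418 -0.31
v 0.663 1.97 -0.945
v 0.771 1.234 -0.716
v 0.029 2.206 0.116
v 0.137 1.47 0.345
v 1.031 1.916 0.033
v -0.231 1.524 -0.633
v -0.174 1.254 -0.268
v 0.056 1.168 -0.654
v 0.847 1.572 0.271
v 1.077 1.486 -0.114
v 0.503 1.02 -0.083
v -0.277 1.954 -0.486
v -0.047 1.868 -0.871
v 0.744 2.272 0.054
v 0.974 2.186 -0.332
v 0.297 2.42 -0.517
v 0.985 1.922 -0.705
v 0.354 1.726 -1.039
v 0.308 2.156 -0.891
v 0.698 2.277 -0.685
v 1.049 1.489 -0.571
v 0.418 1.293 -0.904
v 0.475 1.024 -0.539
v 0.864 1.145 -0.333
v 0.773 1.581 -0.924
v 0.382 2.147 0.304
v -0.249 1.951 -0.029
v -0.064 2.295 -0.267
v 0.325 2.416 -0.061
v 0.446 1.714 0.439
v -0.185 1.518 0.105
v 0.102 1.163 0.085
v 0.492 1.284 0.291
v 0.027 1.859 0.324
v 0.024 2.496 1.718
v 0.296 2.064 1.718
v 0.796 2.984 3.542
v 0.423 2.19 1.631
v 0.489 2.363 1.557
v 0.485 2.555 1.507
v 0.41 2.739 1.49
v 0.277 2.886 1.507
v 0.105 2.973 1.556
v -0.079 2.988 1.63
v -0.248 2.928 1.717
v -0.375 2.802 1.805
v -0.441 2.63 1.879
v -0.437 2.437 1.929
v -0.362 2.253 1.946
v -0.229 2.107 1.929
v -0.057 2.019 1.88
v 0.127 2.004 1.806
f 2 1 5
f 2 5 3
f 3 5 6
f 3 6 4
f 5 1 7
f 5 7 6
f 6 7 8
f 6 8 4
f 7 1 9
f 7 9 8
f 8 9 10
f 8 10 4
f 9 1 11
f 9 11 10
f 10 11 12
f 10 12 4
f 11 1 13
f 11 13 12
f 12 13 14
f 12 14 4
f 13 1 15
f 13 15 14
f 14 15 16
f 14 16 4
f 15 1 17
f 15 17 16
f 16 17 18
f 16 18 4
f 17 1 19
f 17 19 18
f 18 19 20
f 18 20 4
f 19 1 21
f 19 21 20
f 20 21 22
f 20 22 4
f 21 1 23
f 21 23 22
f 22 23 24
f 22 24 4
f 23 1 2
f 23 2 24
f 24 2 3
f 24 3 4
f 26 25 28
f 26 28 27
f 28 25 29
f 28 29 27
f 29 25 30
f 29 30 27
f 30 25 31
f 30 31 27
f 31 25 32
f 31 32 27
f 32 25 33
f 32 33 27
f 33 25 34
f 33 34 27
f 34 25 35
f 34 35 27
f 35 25 36
f 35 36 27
f 36 25 37
f 36 37 27
f 37 25 26
f 37 26 27
f 38 75 54
f 75 49 78
f 54 78 43
f 75 78 54
f 38 54 50
f 54 43 55
f 50 55 39
f 54 55 50
f 38 50 59
f 50 39 60
f 59 60 45
f 50 60 59
f 38 59 71
f 59 45 74
f 71 74 48
f 59 74 71
f 38 71 75
f 71 48 79
f 75 79 49
f 71 79 75
f 39 55 66
f 55 43 69
f 66 69 47
f 55 69 66
f 43 78 56
f 78 49 77
f 56 77 42
f 78 77 56
f 49 79 76
f 79 48 72
f 76 72 40
f 79 72 76
f 48 74 73
f 74 45 61
f 73 61 44
f 74 61 73
f 45 60 65
f 60 39 62
f 65 62 46
f 60 62 65
f 41 67 53
f 67 47 68
f 53 68 42
f 67 68 53
f 41 53 51
f 53 42 52
f 51 52 40
f 53 52 51
f 41 51 58
f 51 40 57
f 58 57 44
f 51 57 58
f 41 58 63
f 58 44 64
f 63 64 46
f 58 64 63
f 41 63 67
f 63 46 70
f 67 70 47
f 63 70 67
f 42 68 56
f 68 47 69
f 56 69 43
f 68 69 56
f 40 52 76
f 52 42 77
f 76 77 49
f 52 77 76
f 44 57 73
f 57 40 72
f 73 72 48
f 57 72 73
f 46 64 65
f 64 44 61
f 65 61 45
f 64 61 65
f 47 70 66
f 70 46 62
f 66 62 39
f 70 62 66
f 81 80 83
f 81 83 82
f 83 80 84
f 83 84 82
f 84 80 85
f 84 85 82
f 85 80 86
f 85 86 82
f 86 80 87
f 86 87 82
f 87 80 88
f 87 88 82
f 88 80 89
f 88 89 82
f 89 80 90
f 89 90 82
f 90 80 91
f 90 91 82
f 91 80 92
f 91 92 82
f 92 80 93
f 92 93 82
f 93 80 94
f 93 94 82
f 94 80 95
f 94 95 82
f 95 80 96
f 95 96 82
f 96 80 97
f 96 97 82
f 97 80 81
f 97 81 82



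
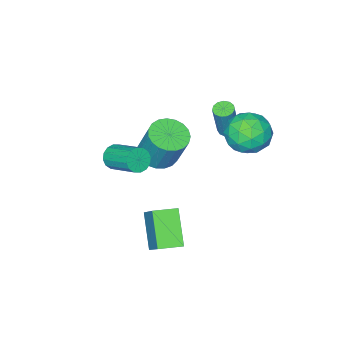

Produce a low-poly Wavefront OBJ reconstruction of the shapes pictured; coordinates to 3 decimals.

v -3.88 -1.042 0.818
v -3.45 -0.812 0.67
v -2.91 -0.608 2.553
v -3.34 -0.838 2.702
v -3.645 -0.604 0.704
v -3.105 -0.4 2.587
v -3.915 -0.535 0.773
v -3.375 -0.331 2.657
v -4.174 -0.627 0.858
v -3.634 -0.423 2.741
v -4.34 -0.851 0.929
v -3.8 -0.647 2.813
v -4.359 -1.135 0.966
v -3.819 -0.931 2.849
v -4.227 -1.39 0.955
v -3.687 -1.186 2.839
v -3.984 -1.534 0.901
v -3.444 -1.33 2.785
v -3.708 -1.522 0.821
v -3.168 -1.318 2.705
v -3.487 -1.358 0.74
v -2.947 -1.154 2.623
v -3.391 -1.093 0.683
v -2.851 -0.889 2.567
v -2.491 1.773 3.582
v -1.77 1.082 2.978
v -3.87 1.418 2.342
v -3.149 0.727 1.738
v -3.521 0.4 2.795
v -2.669 0.62 3.561
v -2.971 1.88 1.759
v -2.119 2.1 2.525
v -2.067 1.148 1.851
v -2.407 0.234 2.491
v -3.233 2.266 2.829
v -3.573 1.352 3.469
v -2.009 1.459 3.389
v -3.631 1.041 1.931
v -3.849 0.849 2.552
v -3.426 0.443 2.197
v -2.538 1.187 3.732
v -2.114 0.781 3.377
v -3.144 0.38 3.269
v -3.526 1.719 1.943
v -3.102 1.313 1.588
v -2.214 2.057 3.123
v -1.791 1.651 2.768
v -2.496 2.12 2.051
v -1.76 1.092 2.372
v -2.571 0.883 1.643
v -2.466 1.561 1.655
v -1.965 1.69 2.105
v -1.96 0.554 2.748
v -2.77 0.345 2.019
v -2.989 0.153 2.64
v -2.488 0.282 3.091
v -2.134 0.593 2.086
v -2.87 2.155 3.301
v -3.68 1.946 2.572
v -3.152 2.218 2.229
v -2.651 2.347 2.68
v -3.069 1.617 3.677
v -3.88 1.408 2.948
v -3.675 0.81 3.215
v -3.174 0.939 3.665
v -3.506 1.907 3.234
v 2.36 -1.698 2.242
v 2.812 -1.482 1.826
v 2.811 0.054 2.623
v 2.36 -0.162 3.038
v 2.517 -1.407 1.682
v 2.516 0.128 2.478
v 2.181 -1.41 1.687
v 2.18 0.125 2.484
v 1.892 -1.49 1.841
v 1.892 0.045 2.638
v 1.73 -1.626 2.102
v 1.729 -0.09 2.899
v 1.736 -1.781 2.401
v 1.735 -0.245 3.198
v 1.909 -1.914 2.657
v 1.908 -0.378 3.454
v 2.204 -1.988 2.802
v 2.203 -0.453 3.598
v 2.54 -1.985 2.796
v 2.539 -0.45 3.593
v 2.828 -1.905 2.642
v 2.828 -0.37 3.439
v 2.991 -1.77 2.381
v 2.99 -0.234 3.178
v 2.985 -1.615 2.082
v 2.984 -0.079 2.879
v 1.097 -1.294 -2.328
v 1.775 0.016 -0.806
v 0.089 -0.703 -2.387
v 0.767 0.607 -0.865
v 1.873 -0.107 -3.695
v 2.551 1.203 -2.173
v 0.865 0.484 -3.754
v 1.543 1.794 -2.232
v -1.904 -3.64 -1.438
v -0.906 -3.704 -1.445
v -0.838 -2.844 0.491
v -1.836 -2.78 0.498
v -0.97 -3.328 -1.61
v -0.901 -2.468 0.326
v -1.195 -3.005 -1.745
v -1.127 -2.145 0.191
v -1.543 -2.793 -1.827
v -1.474 -1.933 0.109
v -1.953 -2.726 -1.842
v -1.885 -1.867 0.094
v -2.355 -2.818 -1.787
v -2.286 -1.958 0.149
v -2.679 -3.052 -1.672
v -2.61 -2.192 0.265
v -2.869 -3.388 -1.516
v -2.8 -2.528 0.421
v -2.892 -3.767 -1.347
v -2.823 -2.907 0.59
v -2.744 -4.124 -1.193
v -2.676 -3.264 0.743
v -2.451 -4.398 -1.082
v -2.383 -3.538 0.854
v -2.064 -4.54 -1.033
v -1.995 -3.68 0.904
v -1.649 -4.527 -1.054
v -1.58 -3.667 0.883
v -1.278 -4.36 -1.141
v -1.209 -3.5 0.796
v -1.015 -4.069 -1.279
v -0.947 -3.209 0.657
f 2 1 5
f 2 5 3
f 3 5 6
f 3 6 4
f 5 1 7
f 5 7 6
f 6 7 8
f 6 8 4
f 7 1 9
f 7 9 8
f 8 9 10
f 8 10 4
f 9 1 11
f 9 11 10
f 10 11 12
f 10 12 4
f 11 1 13
f 11 13 12
f 12 13 14
f 12 14 4
f 13 1 15
f 13 15 14
f 14 15 16
f 14 16 4
f 15 1 17
f 15 17 16
f 16 17 18
f 16 18 4
f 17 1 19
f 17 19 18
f 18 19 20
f 18 20 4
f 19 1 21
f 19 21 20
f 20 21 22
f 20 22 4
f 21 1 23
f 21 23 22
f 22 23 24
f 22 24 4
f 23 1 2
f 23 2 24
f 24 2 3
f 24 3 4
f 25 62 41
f 62 36 65
f 41 65 30
f 62 65 41
f 25 41 37
f 41 30 42
f 37 42 26
f 41 42 37
f 25 37 46
f 37 26 47
f 46 47 32
f 37 47 46
f 25 46 58
f 46 32 61
f 58 61 35
f 46 61 58
f 25 58 62
f 58 35 66
f 62 66 36
f 58 66 62
f 26 42 53
f 42 30 56
f 53 56 34
f 42 56 53
f 30 65 43
f 65 36 64
f 43 64 29
f 65 64 43
f 36 66 63
f 66 35 59
f 63 59 27
f 66 59 63
f 35 61 60
f 61 32 48
f 60 48 31
f 61 48 60
f 32 47 52
f 47 26 49
f 52 49 33
f 47 49 52
f 28 54 40
f 54 34 55
f 40 55 29
f 54 55 40
f 28 40 38
f 40 29 39
f 38 39 27
f 40 39 38
f 28 38 45
f 38 27 44
f 45 44 31
f 38 44 45
f 28 45 50
f 45 31 51
f 50 51 33
f 45 51 50
f 28 50 54
f 50 33 57
f 54 57 34
f 50 57 54
f 29 55 43
f 55 34 56
f 43 56 30
f 55 56 43
f 27 39 63
f 39 29 64
f 63 64 36
f 39 64 63
f 31 44 60
f 44 27 59
f 60 59 35
f 44 59 60
f 33 51 52
f 51 31 48
f 52 48 32
f 51 48 52
f 34 57 53
f 57 33 49
f 53 49 26
f 57 49 53
f 68 67 71
f 68 71 69
f 69 71 72
f 69 72 70
f 71 67 73
f 71 73 72
f 72 73 74
f 72 74 70
f 73 67 75
f 73 75 74
f 74 75 76
f 74 76 70
f 75 67 77
f 75 77 76
f 76 77 78
f 76 78 70
f 77 67 79
f 77 79 78
f 78 79 80
f 78 80 70
f 79 67 81
f 79 81 80
f 80 81 82
f 80 82 70
f 81 67 83
f 81 83 82
f 82 83 84
f 82 84 70
f 83 67 85
f 83 85 84
f 84 85 86
f 84 86 70
f 85 67 87
f 85 87 86
f 86 87 88
f 86 88 70
f 87 67 89
f 87 89 88
f 88 89 90
f 88 90 70
f 89 67 91
f 89 91 90
f 90 91 92
f 90 92 70
f 91 67 68
f 91 68 92
f 92 68 69
f 92 69 70
f 94 96 93
f 97 94 93
f 93 96 95
f 95 97 93
f 94 100 96
f 98 94 97
f 98 100 94
f 96 100 95
f 99 97 95
f 95 100 99
f 99 98 97
f 100 98 99
f 102 101 105
f 102 105 103
f 103 105 106
f 103 106 104
f 105 101 107
f 105 107 106
f 106 107 108
f 106 108 104
f 107 101 109
f 107 109 108
f 108 109 110
f 108 110 104
f 109 101 111
f 109 111 110
f 110 111 112
f 110 112 104
f 111 101 113
f 111 113 112
f 112 113 114
f 112 114 104
f 113 101 115
f 113 115 114
f 114 115 116
f 114 116 104
f 115 101 117
f 115 117 116
f 116 117 118
f 116 118 104
f 117 101 119
f 117 119 118
f 118 119 120
f 118 120 104
f 119 101 121
f 119 121 120
f 120 121 122
f 120 122 104
f 121 101 123
f 121 123 122
f 122 123 124
f 122 124 104
f 123 101 125
f 123 125 124
f 124 125 126
f 124 126 104
f 125 101 127
f 125 127 126
f 126 127 128
f 126 128 104
f 127 101 129
f 127 129 128
f 128 129 130
f 128 130 104
f 129 101 131
f 129 131 130
f 130 131 132
f 130 132 104
f 131 101 102
f 131 102 132
f 132 102 103
f 132 103 104



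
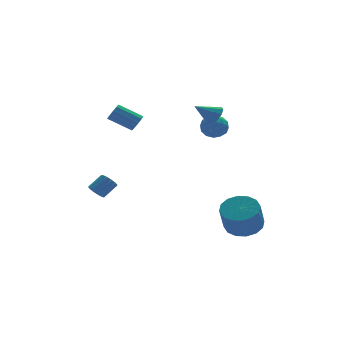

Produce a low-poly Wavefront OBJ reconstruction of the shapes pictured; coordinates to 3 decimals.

v 3.451 4.237 0.959
v 4.026 3.867 0.524
v 2.654 3.213 0.776
v 3.229 2.843 0.341
v 3.327 2.945 1.138
v 3.819 3.577 1.251
v 2.861 3.503 0.049
v 3.353 4.135 0.162
v 3.66 3.413 -0.039
v 3.949 3.069 0.635
v 2.731 4.011 0.665
v 3.02 3.667 1.339
v 3.809 4.142 0.757
v 2.871 2.938 0.543
v 2.929 2.998 1.011
v 3.267 2.781 0.756
v 3.687 3.971 1.185
v 4.025 3.754 0.929
v 3.614 3.212 1.291
v 2.655 3.326 0.371
v 2.993 3.109 0.115
v 3.413 4.299 0.544
v 3.751 4.082 0.289
v 3.066 3.868 0.009
v 3.931 3.658 0.171
v 3.463 3.056 0.064
v 3.247 3.443 -0.108
v 3.536 3.815 -0.042
v 4.101 3.455 0.567
v 3.632 2.854 0.46
v 3.69 2.913 0.928
v 3.98 3.285 0.995
v 3.886 3.188 0.236
v 3.048 4.226 0.84
v 2.579 3.625 0.733
v 2.7 3.795 0.305
v 2.99 4.167 0.372
v 3.217 4.024 1.236
v 2.749 3.422 1.129
v 3.144 3.265 1.342
v 3.433 3.637 1.408
v 2.794 3.892 1.064
v 2.103 0.438 2.451
v 2.494 0.517 2.989
v 1.057 0.602 3.189
v 2.433 0.89 2.82
v 2.246 1.09 2.509
v 2.004 1.041 2.177
v 1.8 0.761 1.949
v 1.711 0.358 1.914
v 1.773 -0.014 2.083
v 1.96 -0.214 2.394
v 2.202 -0.165 2.726
v 2.406 0.114 2.954
v -3.941 1.269 -2.307
v -3.635 1.431 -2.708
v -2.873 1.613 -2.055
v -3.179 1.451 -1.653
v -3.779 1.673 -2.609
v -3.017 1.855 -1.955
v -3.974 1.787 -2.413
v -3.212 1.969 -1.76
v -4.158 1.737 -2.184
v -3.396 1.919 -1.531
v -4.274 1.538 -1.993
v -3.512 1.72 -1.34
v -4.284 1.253 -1.902
v -3.522 1.435 -1.249
v -4.185 0.974 -1.94
v -3.423 1.156 -1.287
v -4.009 0.788 -2.094
v -3.247 0.97 -1.441
v -3.811 0.755 -2.315
v -3.049 0.937 -1.662
v -3.655 0.885 -2.534
v -2.893 1.067 -1.881
v -3.589 1.137 -2.68
v -2.827 1.319 -2.027
v -1.304 2.447 1.749
v -0.949 2.627 2.128
v -2.06 3.214 2.89
v -2.416 3.033 2.511
v -0.974 2.853 1.917
v -2.085 3.44 2.68
v -1.104 2.95 1.653
v -2.216 3.537 2.416
v -1.298 2.887 1.419
v -2.409 3.474 2.182
v -1.494 2.684 1.29
v -2.605 3.271 2.053
v -1.629 2.406 1.307
v -2.74 2.993 2.069
v -1.662 2.141 1.464
v -2.773 2.728 2.226
v -1.581 1.972 1.711
v -2.692 2.559 2.474
v -1.412 1.955 1.97
v -2.523 2.542 2.733
v -1.209 2.093 2.159
v -2.32 2.68 2.922
v -1.037 2.344 2.218
v -2.148 2.931 2.981
v 2.535 -2.362 -4.094
v 3.465 -2.238 -3.696
v 2.956 -2.873 -2.307
v 2.025 -2.998 -2.706
v 3.208 -1.79 -3.586
v 2.699 -2.426 -2.197
v 2.771 -1.495 -3.611
v 2.262 -2.131 -2.222
v 2.27 -1.433 -3.766
v 1.761 -2.069 -2.377
v 1.84 -1.62 -4.009
v 1.331 -2.256 -2.62
v 1.596 -2.006 -4.275
v 1.087 -2.641 -2.886
v 1.604 -2.487 -4.493
v 1.095 -3.122 -3.104
v 1.861 -2.934 -4.603
v 1.352 -3.57 -3.214
v 2.298 -3.229 -4.578
v 1.789 -3.865 -3.189
v 2.799 -3.291 -4.423
v 2.29 -3.927 -3.034
v 3.229 -3.104 -4.18
v 2.72 -3.74 -2.791
v 3.473 -2.719 -3.914
v 2.964 -3.354 -2.525
f 1 38 17
f 38 12 41
f 17 41 6
f 38 41 17
f 1 17 13
f 17 6 18
f 13 18 2
f 17 18 13
f 1 13 22
f 13 2 23
f 22 23 8
f 13 23 22
f 1 22 34
f 22 8 37
f 34 37 11
f 22 37 34
f 1 34 38
f 34 11 42
f 38 42 12
f 34 42 38
f 2 18 29
f 18 6 32
f 29 32 10
f 18 32 29
f 6 41 19
f 41 12 40
f 19 40 5
f 41 40 19
f 12 42 39
f 42 11 35
f 39 35 3
f 42 35 39
f 11 37 36
f 37 8 24
f 36 24 7
f 37 24 36
f 8 23 28
f 23 2 25
f 28 25 9
f 23 25 28
f 4 30 16
f 30 10 31
f 16 31 5
f 30 31 16
f 4 16 14
f 16 5 15
f 14 15 3
f 16 15 14
f 4 14 21
f 14 3 20
f 21 20 7
f 14 20 21
f 4 21 26
f 21 7 27
f 26 27 9
f 21 27 26
f 4 26 30
f 26 9 33
f 30 33 10
f 26 33 30
f 5 31 19
f 31 10 32
f 19 32 6
f 31 32 19
f 3 15 39
f 15 5 40
f 39 40 12
f 15 40 39
f 7 20 36
f 20 3 35
f 36 35 11
f 20 35 36
f 9 27 28
f 27 7 24
f 28 24 8
f 27 24 28
f 10 33 29
f 33 9 25
f 29 25 2
f 33 25 29
f 44 43 46
f 44 46 45
f 46 43 47
f 46 47 45
f 47 43 48
f 47 48 45
f 48 43 49
f 48 49 45
f 49 43 50
f 49 50 45
f 50 43 51
f 50 51 45
f 51 43 52
f 51 52 45
f 52 43 53
f 52 53 45
f 53 43 54
f 53 54 45
f 54 43 44
f 54 44 45
f 56 55 59
f 56 59 57
f 57 59 60
f 57 60 58
f 59 55 61
f 59 61 60
f 60 61 62
f 60 62 58
f 61 55 63
f 61 63 62
f 62 63 64
f 62 64 58
f 63 55 65
f 63 65 64
f 64 65 66
f 64 66 58
f 65 55 67
f 65 67 66
f 66 67 68
f 66 68 58
f 67 55 69
f 67 69 68
f 68 69 70
f 68 70 58
f 69 55 71
f 69 71 70
f 70 71 72
f 70 72 58
f 71 55 73
f 71 73 72
f 72 73 74
f 72 74 58
f 73 55 75
f 73 75 74
f 74 75 76
f 74 76 58
f 75 55 77
f 75 77 76
f 76 77 78
f 76 78 58
f 77 55 56
f 77 56 78
f 78 56 57
f 78 57 58
f 80 79 83
f 80 83 81
f 81 83 84
f 81 84 82
f 83 79 85
f 83 85 84
f 84 85 86
f 84 86 82
f 85 79 87
f 85 87 86
f 86 87 88
f 86 88 82
f 87 79 89
f 87 89 88
f 88 89 90
f 88 90 82
f 89 79 91
f 89 91 90
f 90 91 92
f 90 92 82
f 91 79 93
f 91 93 92
f 92 93 94
f 92 94 82
f 93 79 95
f 93 95 94
f 94 95 96
f 94 96 82
f 95 79 97
f 95 97 96
f 96 97 98
f 96 98 82
f 97 79 99
f 97 99 98
f 98 99 100
f 98 100 82
f 99 79 101
f 99 101 100
f 100 101 102
f 100 102 82
f 101 79 80
f 101 80 102
f 102 80 81
f 102 81 82
f 104 103 107
f 104 107 105
f 105 107 108
f 105 108 106
f 107 103 109
f 107 109 108
f 108 109 110
f 108 110 106
f 109 103 111
f 109 111 110
f 110 111 112
f 110 112 106
f 111 103 113
f 111 113 112
f 112 113 114
f 112 114 106
f 113 103 115
f 113 115 114
f 114 115 116
f 114 116 106
f 115 103 117
f 115 117 116
f 116 117 118
f 116 118 106
f 117 103 119
f 117 119 118
f 118 119 120
f 118 120 106
f 119 103 121
f 119 121 120
f 120 121 122
f 120 122 106
f 121 103 123
f 121 123 122
f 122 123 124
f 122 124 106
f 123 103 125
f 123 125 124
f 124 125 126
f 124 126 106
f 125 103 127
f 125 127 126
f 126 127 128
f 126 128 106
f 127 103 104
f 127 104 128
f 128 104 105
f 128 105 106



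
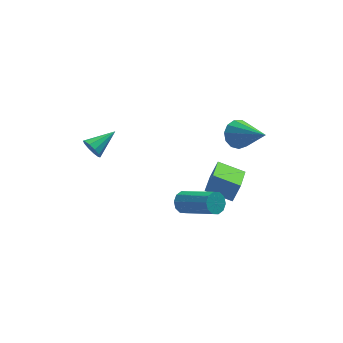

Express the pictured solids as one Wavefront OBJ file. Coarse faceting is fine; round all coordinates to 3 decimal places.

v -3.525 0.98 -1.202
v -3.263 0.808 -1.702
v -2.295 1.56 -0.758
v -3.401 1.142 -1.756
v -3.586 1.413 -1.598
v -3.747 1.52 -1.289
v -3.824 1.42 -0.947
v -3.787 1.153 -0.702
v -3.649 0.819 -0.648
v -3.464 0.547 -0.806
v -3.302 0.441 -1.115
v -3.225 0.541 -1.457
v 2.496 -2.014 1.51
v 2.774 -2.386 0.921
v 3.264 -3.526 2.83
v 3.078 -2.121 1.048
v 3.197 -1.822 1.322
v 3.093 -1.584 1.655
v 2.8 -1.482 1.942
v 2.411 -1.549 2.092
v 2.048 -1.763 2.056
v 1.828 -2.057 1.848
v 1.82 -2.337 1.531
v 2.027 -2.515 1.208
v 2.383 -2.533 0.981
v 1.257 -1.052 -3.595
v 1.686 -0.845 -2.716
v 1.899 0.403 -4.251
v 2.327 0.61 -3.371
v 2.393 -1.73 -3.989
v 2.821 -1.523 -3.109
v 3.034 -0.275 -4.644
v 3.463 -0.068 -3.765
v -0.122 -2.596 -2.374
v 0.178 -2.755 -2.844
v 1.282 -4.123 -1.676
v 0.982 -3.964 -1.206
v 0.352 -2.482 -2.688
v 1.456 -3.85 -1.521
v 0.344 -2.253 -2.413
v 1.448 -3.621 -1.245
v 0.158 -2.155 -2.122
v 1.262 -3.523 -0.955
v -0.134 -2.225 -1.928
v 0.97 -3.593 -0.76
v -0.422 -2.437 -1.904
v 0.682 -3.805 -0.736
v -0.596 -2.71 -2.059
v 0.508 -4.078 -0.892
v -0.588 -2.939 -2.335
v 0.516 -4.307 -1.167
v -0.402 -3.037 -2.625
v 0.702 -4.405 -1.458
v -0.11 -2.967 -2.82
v 0.994 -4.335 -1.652
f 2 1 4
f 2 4 3
f 4 1 5
f 4 5 3
f 5 1 6
f 5 6 3
f 6 1 7
f 6 7 3
f 7 1 8
f 7 8 3
f 8 1 9
f 8 9 3
f 9 1 10
f 9 10 3
f 10 1 11
f 10 11 3
f 11 1 12
f 11 12 3
f 12 1 2
f 12 2 3
f 14 13 16
f 14 16 15
f 16 13 17
f 16 17 15
f 17 13 18
f 17 18 15
f 18 13 19
f 18 19 15
f 19 13 20
f 19 20 15
f 20 13 21
f 20 21 15
f 21 13 22
f 21 22 15
f 22 13 23
f 22 23 15
f 23 13 24
f 23 24 15
f 24 13 25
f 24 25 15
f 25 13 14
f 25 14 15
f 27 29 26
f 30 27 26
f 26 29 28
f 28 30 26
f 27 33 29
f 31 27 30
f 31 33 27
f 29 33 28
f 32 30 28
f 28 33 32
f 32 31 30
f 33 31 32
f 35 34 38
f 35 38 36
f 36 38 39
f 36 39 37
f 38 34 40
f 38 40 39
f 39 40 41
f 39 41 37
f 40 34 42
f 40 42 41
f 41 42 43
f 41 43 37
f 42 34 44
f 42 44 43
f 43 44 45
f 43 45 37
f 44 34 46
f 44 46 45
f 45 46 47
f 45 47 37
f 46 34 48
f 46 48 47
f 47 48 49
f 47 49 37
f 48 34 50
f 48 50 49
f 49 50 51
f 49 51 37
f 50 34 52
f 50 52 51
f 51 52 53
f 51 53 37
f 52 34 54
f 52 54 53
f 53 54 55
f 53 55 37
f 54 34 35
f 54 35 55
f 55 35 36
f 55 36 37



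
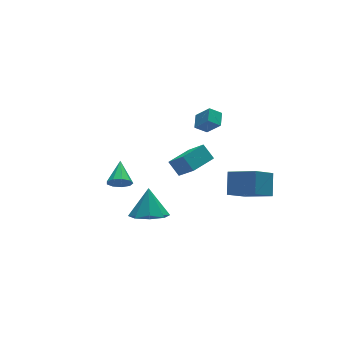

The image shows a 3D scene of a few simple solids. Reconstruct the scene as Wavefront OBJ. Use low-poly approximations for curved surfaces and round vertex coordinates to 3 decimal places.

v -1.001 2.779 -3.512
v -0.401 2.697 -3.971
v -0.319 4.041 -2.848
v -0.755 3.006 -4.195
v -1.224 3.208 -4.098
v -1.588 3.21 -3.728
v -1.678 3.01 -3.256
v -1.451 2.702 -2.905
v -1.013 2.43 -2.837
v -0.569 2.322 -3.085
v -0.327 2.427 -3.533
v 4.349 -4.863 -0.482
v 3.144 -5.063 0.423
v 3.453 -3.434 -1.357
v 2.249 -3.633 -0.452
v 4.911 -3.927 0.472
v 3.707 -4.126 1.377
v 4.016 -2.497 -0.403
v 2.811 -2.697 0.502
v -2.252 -3.288 -0.465
v -1.278 -3.032 -0.908
v -1.828 -2.432 0.965
v -1.87 -2.457 -1.076
v -2.685 -2.369 -0.887
v -3.247 -2.819 -0.45
v -3.226 -3.544 -0.023
v -2.635 -4.119 0.146
v -1.819 -4.207 -0.043
v -1.257 -3.757 -0.48
v 0.162 -3.721 2.693
v -0.076 -2.998 3.373
v -0.088 -2.557 1.369
v -0.326 -1.835 2.049
v 1.586 -3.325 2.771
v 1.348 -2.603 3.451
v 1.336 -2.162 1.447
v 1.098 -1.439 2.127
v 2.609 -0.724 2.423
v 3.086 -1.378 3.335
v 1.96 -0.499 2.924
v 2.438 -1.153 3.836
v 3.082 0.013 2.704
v 3.56 -0.641 3.616
v 2.434 0.238 3.205
v 2.911 -0.416 4.117
f 2 1 4
f 2 4 3
f 4 1 5
f 4 5 3
f 5 1 6
f 5 6 3
f 6 1 7
f 6 7 3
f 7 1 8
f 7 8 3
f 8 1 9
f 8 9 3
f 9 1 10
f 9 10 3
f 10 1 11
f 10 11 3
f 11 1 2
f 11 2 3
f 13 15 12
f 16 13 12
f 12 15 14
f 14 16 12
f 13 19 15
f 17 13 16
f 17 19 13
f 15 19 14
f 18 16 14
f 14 19 18
f 18 17 16
f 19 17 18
f 21 20 23
f 21 23 22
f 23 20 24
f 23 24 22
f 24 20 25
f 24 25 22
f 25 20 26
f 25 26 22
f 26 20 27
f 26 27 22
f 27 20 28
f 27 28 22
f 28 20 29
f 28 29 22
f 29 20 21
f 29 21 22
f 31 33 30
f 34 31 30
f 30 33 32
f 32 34 30
f 31 37 33
f 35 31 34
f 35 37 31
f 33 37 32
f 36 34 32
f 32 37 36
f 36 35 34
f 37 35 36
f 39 41 38
f 42 39 38
f 38 41 40
f 40 42 38
f 39 45 41
f 43 39 42
f 43 45 39
f 41 45 40
f 44 42 40
f 40 45 44
f 44 43 42
f 45 43 44



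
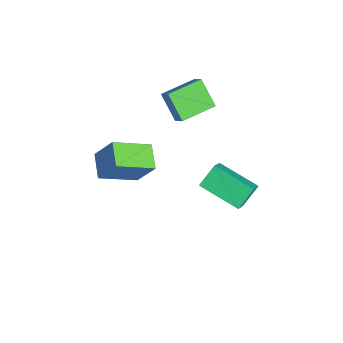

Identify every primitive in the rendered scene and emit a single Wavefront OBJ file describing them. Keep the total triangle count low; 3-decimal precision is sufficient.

v -2.144 0.875 2.444
v -3.034 0.373 3.636
v -2.894 2.496 2.567
v -3.784 1.993 3.759
v -1.556 1.107 2.981
v -2.446 0.604 4.173
v -2.306 2.727 3.104
v -3.196 2.225 4.296
v 1.107 1.654 1.072
v 0.631 2.406 1.892
v 2.337 3.155 0.41
v 1.861 3.907 1.23
v 2.159 1.233 2.07
v 1.683 1.985 2.89
v 3.389 2.734 1.408
v 2.913 3.486 2.228
v -2.788 -0.801 -2.55
v -2.442 -2.656 -1.7
v -4.061 -0.795 -2.019
v -3.716 -2.65 -1.169
v -2.184 -0.03 -1.111
v -1.839 -1.885 -0.261
v -3.458 -0.024 -0.58
v -3.112 -1.879 0.27
f 2 4 1
f 5 2 1
f 1 4 3
f 3 5 1
f 2 8 4
f 6 2 5
f 6 8 2
f 4 8 3
f 7 5 3
f 3 8 7
f 7 6 5
f 8 6 7
f 10 12 9
f 13 10 9
f 9 12 11
f 11 13 9
f 10 16 12
f 14 10 13
f 14 16 10
f 12 16 11
f 15 13 11
f 11 16 15
f 15 14 13
f 16 14 15
f 18 20 17
f 21 18 17
f 17 20 19
f 19 21 17
f 18 24 20
f 22 18 21
f 22 24 18
f 20 24 19
f 23 21 19
f 19 24 23
f 23 22 21
f 24 22 23



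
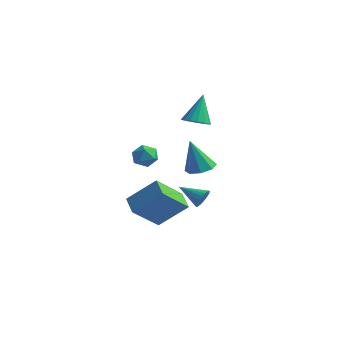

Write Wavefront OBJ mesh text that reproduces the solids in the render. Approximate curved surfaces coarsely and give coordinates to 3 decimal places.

v -0.184 2.553 2.141
v 0.471 2.985 1.985
v -0.336 3.387 3.819
v 0.184 3.201 1.852
v -0.186 3.269 1.785
v -0.557 3.173 1.799
v -0.842 2.934 1.892
v -0.976 2.609 2.042
v -0.929 2.27 2.214
v -0.711 1.996 2.37
v -0.373 1.85 2.474
v 0.009 1.865 2.501
v 0.346 2.037 2.446
v 0.562 2.327 2.321
v 0.607 2.669 2.155
v 2.784 -0.73 -1.42
v 3.056 -0.919 -0.908
v 1.496 -1.01 -0.84
v 3.026 -0.687 -0.862
v 2.96 -0.462 -0.902
v 2.866 -0.278 -1.02
v 2.76 -0.162 -1.199
v 2.658 -0.133 -1.412
v 2.575 -0.195 -1.626
v 2.523 -0.338 -1.809
v 2.512 -0.541 -1.933
v 2.541 -0.773 -1.979
v 2.608 -0.998 -1.939
v 2.701 -1.182 -1.821
v 2.807 -1.298 -1.642
v 2.91 -1.327 -1.429
v 2.993 -1.265 -1.215
v 3.044 -1.122 -1.032
v -3.311 2.693 -0.793
v -2.686 2.4 -0.391
v -3.494 1.54 -1.349
v -2.869 1.247 -0.947
v -3.539 1.443 -0.557
v -3.426 2.155 -0.214
v -2.754 1.785 -1.526
v -2.641 2.497 -1.183
v -2.342 1.838 -0.844
v -2.827 1.627 -0.245
v -3.353 2.313 -1.495
v -3.838 2.102 -0.896
v -1.807 0.975 -4.303
v -2.231 -0.644 -2.875
v -0.516 1.851 -2.927
v -0.94 0.232 -1.499
v -0.88 0.328 -4.761
v -1.304 -1.291 -3.333
v 0.411 1.204 -3.385
v -0.013 -0.415 -1.957
v 2.889 -1.053 0.9
v 3.393 -1.7 0.877
v 2.491 -1.427 2.74
v 3.687 -1.172 1.048
v 3.513 -0.575 1.132
v 2.974 -0.258 1.079
v 2.385 -0.407 0.922
v 2.091 -0.934 0.751
v 2.265 -1.532 0.668
v 2.804 -1.849 0.72
f 2 1 4
f 2 4 3
f 4 1 5
f 4 5 3
f 5 1 6
f 5 6 3
f 6 1 7
f 6 7 3
f 7 1 8
f 7 8 3
f 8 1 9
f 8 9 3
f 9 1 10
f 9 10 3
f 10 1 11
f 10 11 3
f 11 1 12
f 11 12 3
f 12 1 13
f 12 13 3
f 13 1 14
f 13 14 3
f 14 1 15
f 14 15 3
f 15 1 2
f 15 2 3
f 17 16 19
f 17 19 18
f 19 16 20
f 19 20 18
f 20 16 21
f 20 21 18
f 21 16 22
f 21 22 18
f 22 16 23
f 22 23 18
f 23 16 24
f 23 24 18
f 24 16 25
f 24 25 18
f 25 16 26
f 25 26 18
f 26 16 27
f 26 27 18
f 27 16 28
f 27 28 18
f 28 16 29
f 28 29 18
f 29 16 30
f 29 30 18
f 30 16 31
f 30 31 18
f 31 16 32
f 31 32 18
f 32 16 33
f 32 33 18
f 33 16 17
f 33 17 18
f 34 45 39
f 34 39 35
f 34 35 41
f 34 41 44
f 34 44 45
f 35 39 43
f 39 45 38
f 45 44 36
f 44 41 40
f 41 35 42
f 37 43 38
f 37 38 36
f 37 36 40
f 37 40 42
f 37 42 43
f 38 43 39
f 36 38 45
f 40 36 44
f 42 40 41
f 43 42 35
f 47 49 46
f 50 47 46
f 46 49 48
f 48 50 46
f 47 53 49
f 51 47 50
f 51 53 47
f 49 53 48
f 52 50 48
f 48 53 52
f 52 51 50
f 53 51 52
f 55 54 57
f 55 57 56
f 57 54 58
f 57 58 56
f 58 54 59
f 58 59 56
f 59 54 60
f 59 60 56
f 60 54 61
f 60 61 56
f 61 54 62
f 61 62 56
f 62 54 63
f 62 63 56
f 63 54 55
f 63 55 56



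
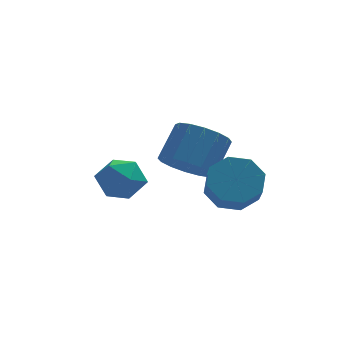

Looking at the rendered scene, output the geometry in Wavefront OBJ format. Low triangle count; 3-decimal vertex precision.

v 3.818 1.149 0.348
v 4.827 1.186 0.491
v 4.731 0.249 1.416
v 3.722 0.211 1.272
v 4.441 1.682 0.954
v 4.345 0.745 1.878
v 3.69 1.866 1.062
v 3.594 0.929 1.986
v 3.014 1.629 0.751
v 2.918 0.692 1.676
v 2.809 1.111 0.204
v 2.713 0.174 1.129
v 3.195 0.615 -0.258
v 3.099 -0.322 0.666
v 3.946 0.431 -0.366
v 3.85 -0.506 0.558
v 4.622 0.668 -0.056
v 4.526 -0.269 0.869
v 2.423 2.346 0.809
v 3.166 1.607 0.882
v 3.939 2.495 2.023
v 3.197 3.234 1.951
v 3.343 1.947 0.497
v 4.116 2.836 1.638
v 3.274 2.394 0.196
v 4.047 3.283 1.337
v 2.977 2.828 0.059
v 3.75 3.717 1.2
v 2.531 3.133 0.123
v 3.305 4.022 1.264
v 2.057 3.227 0.371
v 2.83 4.115 1.512
v 1.681 3.085 0.737
v 2.454 3.973 1.878
v 1.504 2.744 1.122
v 2.277 3.633 2.263
v 1.573 2.297 1.423
v 2.346 3.186 2.564
v 1.87 1.863 1.56
v 2.643 2.752 2.701
v 2.315 1.558 1.496
v 3.089 2.447 2.637
v 2.79 1.465 1.248
v 3.563 2.353 2.389
v -0.214 1.965 0.742
v 0.633 1.823 1.162
v -0.633 0.517 1.098
v 0.214 0.375 1.518
v -0.421 0.973 1.912
v -0.162 1.867 1.692
v 0.162 0.473 0.568
v 0.421 1.367 0.348
v 0.866 0.901 1.055
v 0.506 1.21 1.886
v -0.506 1.13 0.374
v -0.866 1.439 1.205
f 2 1 5
f 2 5 3
f 3 5 6
f 3 6 4
f 5 1 7
f 5 7 6
f 6 7 8
f 6 8 4
f 7 1 9
f 7 9 8
f 8 9 10
f 8 10 4
f 9 1 11
f 9 11 10
f 10 11 12
f 10 12 4
f 11 1 13
f 11 13 12
f 12 13 14
f 12 14 4
f 13 1 15
f 13 15 14
f 14 15 16
f 14 16 4
f 15 1 17
f 15 17 16
f 16 17 18
f 16 18 4
f 17 1 2
f 17 2 18
f 18 2 3
f 18 3 4
f 20 19 23
f 20 23 21
f 21 23 24
f 21 24 22
f 23 19 25
f 23 25 24
f 24 25 26
f 24 26 22
f 25 19 27
f 25 27 26
f 26 27 28
f 26 28 22
f 27 19 29
f 27 29 28
f 28 29 30
f 28 30 22
f 29 19 31
f 29 31 30
f 30 31 32
f 30 32 22
f 31 19 33
f 31 33 32
f 32 33 34
f 32 34 22
f 33 19 35
f 33 35 34
f 34 35 36
f 34 36 22
f 35 19 37
f 35 37 36
f 36 37 38
f 36 38 22
f 37 19 39
f 37 39 38
f 38 39 40
f 38 40 22
f 39 19 41
f 39 41 40
f 40 41 42
f 40 42 22
f 41 19 43
f 41 43 42
f 42 43 44
f 42 44 22
f 43 19 20
f 43 20 44
f 44 20 21
f 44 21 22
f 45 56 50
f 45 50 46
f 45 46 52
f 45 52 55
f 45 55 56
f 46 50 54
f 50 56 49
f 56 55 47
f 55 52 51
f 52 46 53
f 48 54 49
f 48 49 47
f 48 47 51
f 48 51 53
f 48 53 54
f 49 54 50
f 47 49 56
f 51 47 55
f 53 51 52
f 54 53 46

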